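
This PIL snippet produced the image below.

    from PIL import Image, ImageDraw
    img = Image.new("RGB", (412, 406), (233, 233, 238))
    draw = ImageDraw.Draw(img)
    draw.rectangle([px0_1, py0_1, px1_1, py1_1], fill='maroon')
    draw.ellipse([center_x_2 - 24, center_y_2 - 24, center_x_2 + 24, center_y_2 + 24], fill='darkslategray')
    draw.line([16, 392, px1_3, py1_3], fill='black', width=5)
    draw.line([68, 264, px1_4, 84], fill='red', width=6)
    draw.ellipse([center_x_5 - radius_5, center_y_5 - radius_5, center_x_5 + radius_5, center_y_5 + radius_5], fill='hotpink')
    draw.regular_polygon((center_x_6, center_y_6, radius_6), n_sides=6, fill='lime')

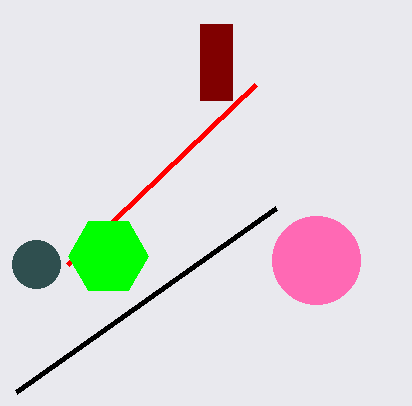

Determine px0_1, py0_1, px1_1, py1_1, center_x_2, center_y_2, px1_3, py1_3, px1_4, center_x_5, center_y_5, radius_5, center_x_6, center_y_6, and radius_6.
px0_1 = 200
py0_1 = 24
px1_1 = 232
py1_1 = 100
center_x_2 = 36
center_y_2 = 264
px1_3 = 276
py1_3 = 208
px1_4 = 256
center_x_5 = 316
center_y_5 = 260
radius_5 = 44
center_x_6 = 108
center_y_6 = 256
radius_6 = 40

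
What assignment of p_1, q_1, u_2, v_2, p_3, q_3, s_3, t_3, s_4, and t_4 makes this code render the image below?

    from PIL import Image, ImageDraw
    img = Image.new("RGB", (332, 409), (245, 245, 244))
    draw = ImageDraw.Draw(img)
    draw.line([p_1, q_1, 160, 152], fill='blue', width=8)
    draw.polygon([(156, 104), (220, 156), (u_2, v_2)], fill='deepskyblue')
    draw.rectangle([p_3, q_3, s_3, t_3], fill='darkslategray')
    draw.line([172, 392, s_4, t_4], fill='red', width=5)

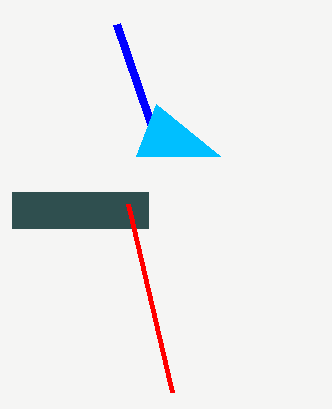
p_1 = 116; q_1 = 24; u_2 = 136; v_2 = 156; p_3 = 12; q_3 = 192; s_3 = 148; t_3 = 228; s_4 = 128; t_4 = 204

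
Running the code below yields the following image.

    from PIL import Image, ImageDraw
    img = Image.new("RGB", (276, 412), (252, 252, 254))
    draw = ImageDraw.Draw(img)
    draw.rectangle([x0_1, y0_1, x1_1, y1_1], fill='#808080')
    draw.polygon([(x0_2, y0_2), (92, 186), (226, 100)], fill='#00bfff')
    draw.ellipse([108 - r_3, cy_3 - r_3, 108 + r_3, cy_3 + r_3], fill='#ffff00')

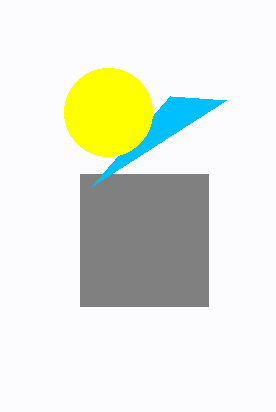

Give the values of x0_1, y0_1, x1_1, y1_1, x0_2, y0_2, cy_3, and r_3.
x0_1 = 80
y0_1 = 174
x1_1 = 208
y1_1 = 306
x0_2 = 170
y0_2 = 96
cy_3 = 112
r_3 = 44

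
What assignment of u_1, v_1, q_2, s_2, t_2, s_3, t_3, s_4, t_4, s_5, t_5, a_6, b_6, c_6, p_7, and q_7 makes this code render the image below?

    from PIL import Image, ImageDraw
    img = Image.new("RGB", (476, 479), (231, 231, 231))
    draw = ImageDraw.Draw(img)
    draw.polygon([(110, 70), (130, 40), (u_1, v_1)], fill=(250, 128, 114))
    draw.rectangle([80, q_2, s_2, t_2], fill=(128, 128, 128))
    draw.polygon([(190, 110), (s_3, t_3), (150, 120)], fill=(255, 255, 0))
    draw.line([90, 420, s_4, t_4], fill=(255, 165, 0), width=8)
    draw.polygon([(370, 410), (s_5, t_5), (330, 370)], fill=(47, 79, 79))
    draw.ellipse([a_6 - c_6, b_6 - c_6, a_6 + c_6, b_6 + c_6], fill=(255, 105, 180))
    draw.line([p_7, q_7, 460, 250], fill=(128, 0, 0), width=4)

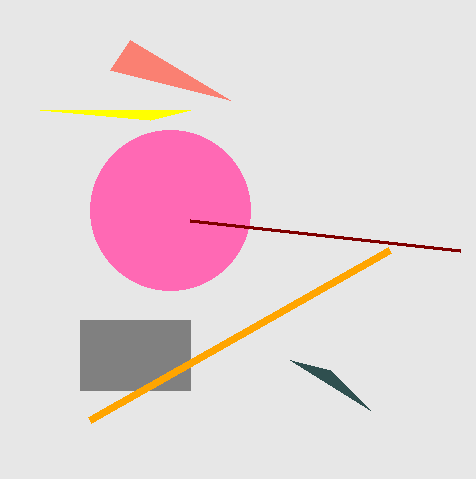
u_1 = 230; v_1 = 100; q_2 = 320; s_2 = 190; t_2 = 390; s_3 = 40; t_3 = 110; s_4 = 390; t_4 = 250; s_5 = 290; t_5 = 360; a_6 = 170; b_6 = 210; c_6 = 80; p_7 = 190; q_7 = 220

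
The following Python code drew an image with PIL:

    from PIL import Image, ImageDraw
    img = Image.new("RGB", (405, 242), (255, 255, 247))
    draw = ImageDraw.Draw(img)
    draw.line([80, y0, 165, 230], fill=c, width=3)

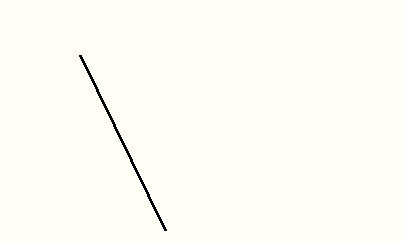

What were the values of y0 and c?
y0 = 55, c = 'black'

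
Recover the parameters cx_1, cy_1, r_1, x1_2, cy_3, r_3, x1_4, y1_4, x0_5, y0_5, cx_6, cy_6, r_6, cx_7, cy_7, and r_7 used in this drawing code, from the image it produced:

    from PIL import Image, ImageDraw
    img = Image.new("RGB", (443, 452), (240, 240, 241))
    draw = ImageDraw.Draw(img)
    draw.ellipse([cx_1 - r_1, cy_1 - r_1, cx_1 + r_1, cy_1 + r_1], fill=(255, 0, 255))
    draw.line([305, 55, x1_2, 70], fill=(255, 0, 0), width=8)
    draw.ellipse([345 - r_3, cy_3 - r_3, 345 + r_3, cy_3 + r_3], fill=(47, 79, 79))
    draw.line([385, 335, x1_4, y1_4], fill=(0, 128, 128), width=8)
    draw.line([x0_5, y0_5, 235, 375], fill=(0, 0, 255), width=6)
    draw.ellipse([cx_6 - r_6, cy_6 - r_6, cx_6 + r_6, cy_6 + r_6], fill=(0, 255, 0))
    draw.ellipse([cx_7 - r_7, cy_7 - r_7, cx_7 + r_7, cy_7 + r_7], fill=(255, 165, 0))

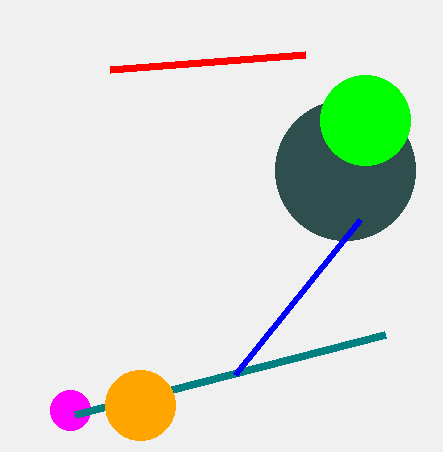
cx_1 = 70, cy_1 = 410, r_1 = 20, x1_2 = 110, cy_3 = 170, r_3 = 70, x1_4 = 75, y1_4 = 415, x0_5 = 360, y0_5 = 220, cx_6 = 365, cy_6 = 120, r_6 = 45, cx_7 = 140, cy_7 = 405, r_7 = 35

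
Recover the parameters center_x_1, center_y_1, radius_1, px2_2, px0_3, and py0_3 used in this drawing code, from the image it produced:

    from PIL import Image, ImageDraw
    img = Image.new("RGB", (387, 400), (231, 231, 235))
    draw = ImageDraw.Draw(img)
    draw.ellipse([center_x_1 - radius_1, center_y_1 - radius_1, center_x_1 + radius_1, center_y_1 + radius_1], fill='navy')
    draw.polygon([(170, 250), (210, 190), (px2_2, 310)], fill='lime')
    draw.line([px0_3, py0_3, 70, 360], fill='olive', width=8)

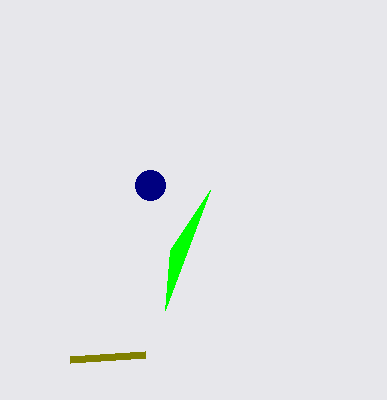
center_x_1 = 150; center_y_1 = 185; radius_1 = 15; px2_2 = 165; px0_3 = 145; py0_3 = 355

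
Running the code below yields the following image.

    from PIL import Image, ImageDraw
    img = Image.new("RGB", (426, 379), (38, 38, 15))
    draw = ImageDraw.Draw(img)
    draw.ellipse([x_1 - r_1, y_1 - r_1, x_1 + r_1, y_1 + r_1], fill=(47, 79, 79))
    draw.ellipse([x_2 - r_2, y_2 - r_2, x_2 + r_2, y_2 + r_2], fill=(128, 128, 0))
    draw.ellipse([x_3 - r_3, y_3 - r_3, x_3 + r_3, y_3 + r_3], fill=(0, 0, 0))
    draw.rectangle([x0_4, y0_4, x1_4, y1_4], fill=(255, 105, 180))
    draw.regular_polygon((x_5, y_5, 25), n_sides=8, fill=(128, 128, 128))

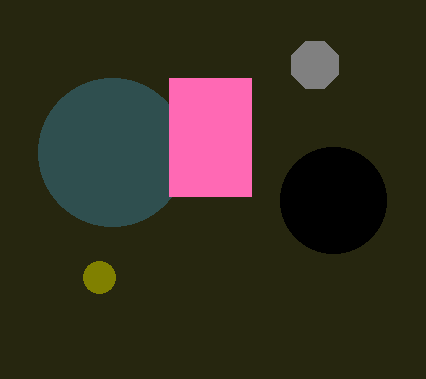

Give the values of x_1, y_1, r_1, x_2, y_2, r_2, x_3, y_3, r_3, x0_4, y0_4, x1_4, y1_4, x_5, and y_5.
x_1 = 112; y_1 = 152; r_1 = 74; x_2 = 99; y_2 = 277; r_2 = 16; x_3 = 333; y_3 = 200; r_3 = 53; x0_4 = 169; y0_4 = 78; x1_4 = 251; y1_4 = 196; x_5 = 315; y_5 = 65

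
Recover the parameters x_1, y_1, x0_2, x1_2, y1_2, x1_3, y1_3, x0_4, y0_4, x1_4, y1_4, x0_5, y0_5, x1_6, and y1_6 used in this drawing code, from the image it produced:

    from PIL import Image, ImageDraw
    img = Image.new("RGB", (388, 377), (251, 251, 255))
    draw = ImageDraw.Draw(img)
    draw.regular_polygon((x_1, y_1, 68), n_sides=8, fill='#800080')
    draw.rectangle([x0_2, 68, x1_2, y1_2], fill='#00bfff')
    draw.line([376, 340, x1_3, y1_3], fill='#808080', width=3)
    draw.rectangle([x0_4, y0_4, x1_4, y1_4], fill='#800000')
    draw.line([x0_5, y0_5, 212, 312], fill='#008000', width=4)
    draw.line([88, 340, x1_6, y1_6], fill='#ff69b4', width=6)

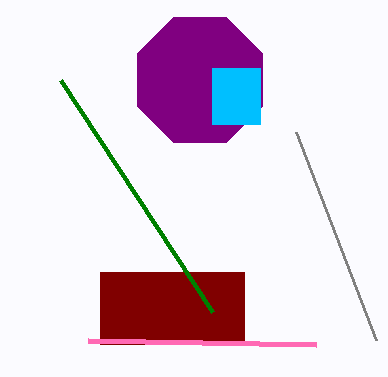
x_1 = 200, y_1 = 80, x0_2 = 212, x1_2 = 260, y1_2 = 124, x1_3 = 296, y1_3 = 132, x0_4 = 100, y0_4 = 272, x1_4 = 244, y1_4 = 344, x0_5 = 60, y0_5 = 80, x1_6 = 316, y1_6 = 344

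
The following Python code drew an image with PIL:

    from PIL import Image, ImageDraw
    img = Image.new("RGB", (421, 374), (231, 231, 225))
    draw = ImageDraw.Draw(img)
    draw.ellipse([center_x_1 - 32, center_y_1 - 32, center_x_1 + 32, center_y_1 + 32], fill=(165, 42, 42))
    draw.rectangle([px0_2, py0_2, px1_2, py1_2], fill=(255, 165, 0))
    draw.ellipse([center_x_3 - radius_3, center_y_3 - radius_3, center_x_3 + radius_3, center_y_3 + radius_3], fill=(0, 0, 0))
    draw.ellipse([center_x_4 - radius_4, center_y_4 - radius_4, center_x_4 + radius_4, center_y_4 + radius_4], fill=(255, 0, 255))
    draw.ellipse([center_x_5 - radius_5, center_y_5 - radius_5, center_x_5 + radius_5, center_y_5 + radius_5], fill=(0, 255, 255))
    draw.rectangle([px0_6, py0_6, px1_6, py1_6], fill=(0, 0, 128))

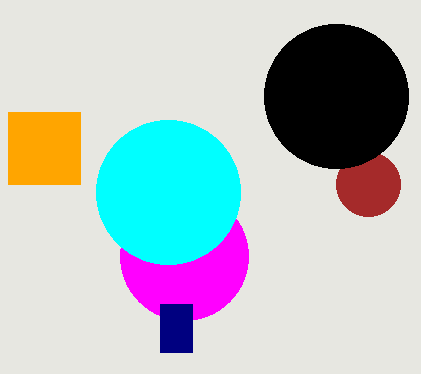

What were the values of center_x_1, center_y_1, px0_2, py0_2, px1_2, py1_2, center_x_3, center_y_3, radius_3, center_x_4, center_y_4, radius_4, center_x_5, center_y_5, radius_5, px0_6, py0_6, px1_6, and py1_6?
center_x_1 = 368, center_y_1 = 184, px0_2 = 8, py0_2 = 112, px1_2 = 80, py1_2 = 184, center_x_3 = 336, center_y_3 = 96, radius_3 = 72, center_x_4 = 184, center_y_4 = 256, radius_4 = 64, center_x_5 = 168, center_y_5 = 192, radius_5 = 72, px0_6 = 160, py0_6 = 304, px1_6 = 192, py1_6 = 352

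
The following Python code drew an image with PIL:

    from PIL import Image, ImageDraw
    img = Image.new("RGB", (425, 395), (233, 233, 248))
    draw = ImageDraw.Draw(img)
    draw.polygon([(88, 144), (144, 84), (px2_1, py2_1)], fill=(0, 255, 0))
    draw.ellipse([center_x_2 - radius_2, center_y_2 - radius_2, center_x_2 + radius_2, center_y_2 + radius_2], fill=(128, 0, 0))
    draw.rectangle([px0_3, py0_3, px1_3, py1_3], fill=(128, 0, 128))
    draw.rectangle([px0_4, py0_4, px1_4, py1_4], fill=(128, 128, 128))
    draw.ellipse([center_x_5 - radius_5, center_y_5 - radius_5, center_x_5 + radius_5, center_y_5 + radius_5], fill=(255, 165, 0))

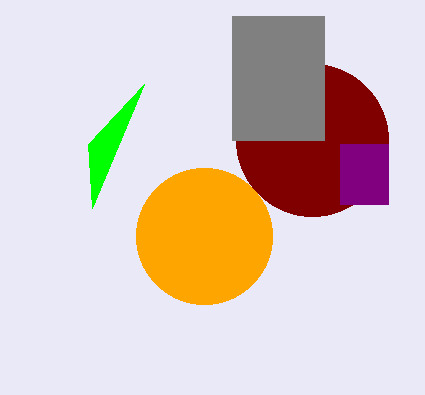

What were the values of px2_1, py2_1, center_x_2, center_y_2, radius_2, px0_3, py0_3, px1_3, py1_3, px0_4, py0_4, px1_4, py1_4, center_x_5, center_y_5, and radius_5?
px2_1 = 92
py2_1 = 208
center_x_2 = 312
center_y_2 = 140
radius_2 = 76
px0_3 = 340
py0_3 = 144
px1_3 = 388
py1_3 = 204
px0_4 = 232
py0_4 = 16
px1_4 = 324
py1_4 = 140
center_x_5 = 204
center_y_5 = 236
radius_5 = 68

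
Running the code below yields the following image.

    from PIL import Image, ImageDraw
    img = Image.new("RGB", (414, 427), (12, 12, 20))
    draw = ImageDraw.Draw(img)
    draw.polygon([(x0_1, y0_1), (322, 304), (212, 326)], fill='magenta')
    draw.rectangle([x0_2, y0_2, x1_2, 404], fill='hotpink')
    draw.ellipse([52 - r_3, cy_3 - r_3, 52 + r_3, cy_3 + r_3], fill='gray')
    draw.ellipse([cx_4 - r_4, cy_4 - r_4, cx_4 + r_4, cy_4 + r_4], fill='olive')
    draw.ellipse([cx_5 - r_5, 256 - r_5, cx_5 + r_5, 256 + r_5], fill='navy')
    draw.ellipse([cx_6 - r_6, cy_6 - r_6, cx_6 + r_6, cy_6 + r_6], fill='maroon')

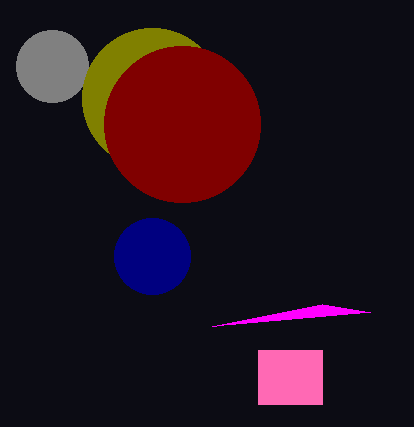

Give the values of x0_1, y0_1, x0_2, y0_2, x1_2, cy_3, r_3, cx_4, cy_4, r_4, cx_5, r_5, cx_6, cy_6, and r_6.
x0_1 = 370, y0_1 = 312, x0_2 = 258, y0_2 = 350, x1_2 = 322, cy_3 = 66, r_3 = 36, cx_4 = 152, cy_4 = 98, r_4 = 70, cx_5 = 152, r_5 = 38, cx_6 = 182, cy_6 = 124, r_6 = 78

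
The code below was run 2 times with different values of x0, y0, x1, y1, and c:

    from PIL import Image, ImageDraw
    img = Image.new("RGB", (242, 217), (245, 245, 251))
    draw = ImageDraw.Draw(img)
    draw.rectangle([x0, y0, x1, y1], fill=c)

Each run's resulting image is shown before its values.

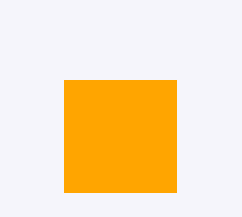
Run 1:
x0 = 64; y0 = 80; x1 = 176; y1 = 192; c = 'orange'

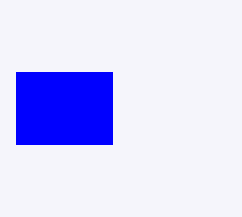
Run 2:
x0 = 16; y0 = 72; x1 = 112; y1 = 144; c = 'blue'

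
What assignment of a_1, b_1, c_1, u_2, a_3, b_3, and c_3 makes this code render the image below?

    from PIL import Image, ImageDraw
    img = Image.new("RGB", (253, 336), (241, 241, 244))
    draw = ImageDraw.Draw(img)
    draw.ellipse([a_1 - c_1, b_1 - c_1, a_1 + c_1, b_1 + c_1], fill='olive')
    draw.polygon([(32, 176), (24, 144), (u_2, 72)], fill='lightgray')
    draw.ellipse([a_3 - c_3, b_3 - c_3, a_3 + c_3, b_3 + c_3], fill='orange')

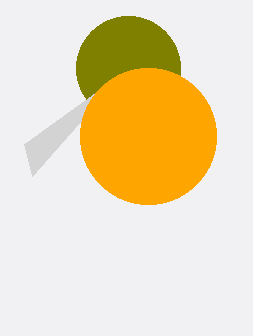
a_1 = 128; b_1 = 68; c_1 = 52; u_2 = 124; a_3 = 148; b_3 = 136; c_3 = 68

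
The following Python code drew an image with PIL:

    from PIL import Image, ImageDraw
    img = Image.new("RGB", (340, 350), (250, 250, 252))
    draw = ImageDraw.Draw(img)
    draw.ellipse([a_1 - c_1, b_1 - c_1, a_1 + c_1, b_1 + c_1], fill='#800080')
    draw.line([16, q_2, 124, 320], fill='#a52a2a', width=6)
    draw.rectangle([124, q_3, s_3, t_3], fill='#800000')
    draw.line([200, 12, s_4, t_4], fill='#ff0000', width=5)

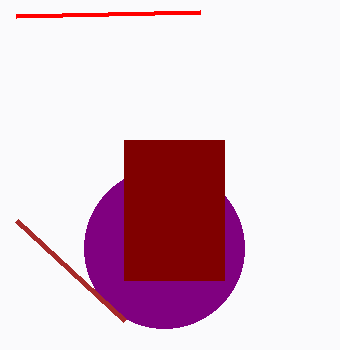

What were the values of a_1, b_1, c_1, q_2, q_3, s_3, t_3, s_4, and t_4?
a_1 = 164, b_1 = 248, c_1 = 80, q_2 = 220, q_3 = 140, s_3 = 224, t_3 = 280, s_4 = 16, t_4 = 16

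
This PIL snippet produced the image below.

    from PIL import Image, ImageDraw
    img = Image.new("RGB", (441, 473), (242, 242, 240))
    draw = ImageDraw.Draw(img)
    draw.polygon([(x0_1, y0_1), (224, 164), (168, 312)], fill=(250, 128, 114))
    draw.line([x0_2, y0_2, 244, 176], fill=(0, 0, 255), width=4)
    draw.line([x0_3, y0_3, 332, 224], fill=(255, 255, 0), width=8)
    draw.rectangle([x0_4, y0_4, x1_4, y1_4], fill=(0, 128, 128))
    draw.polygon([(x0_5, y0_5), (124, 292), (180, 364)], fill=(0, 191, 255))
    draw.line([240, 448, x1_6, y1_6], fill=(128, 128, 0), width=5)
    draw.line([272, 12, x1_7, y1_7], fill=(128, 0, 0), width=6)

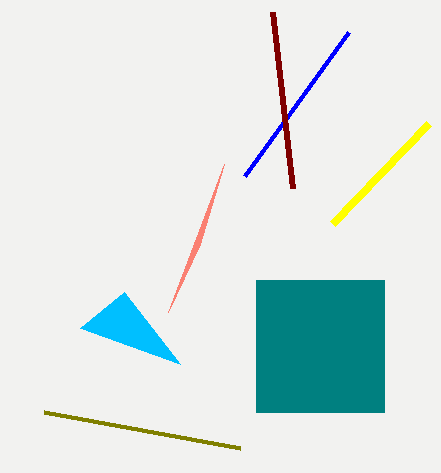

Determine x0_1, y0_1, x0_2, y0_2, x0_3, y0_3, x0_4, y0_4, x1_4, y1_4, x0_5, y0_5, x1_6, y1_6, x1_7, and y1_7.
x0_1 = 200
y0_1 = 244
x0_2 = 348
y0_2 = 32
x0_3 = 428
y0_3 = 124
x0_4 = 256
y0_4 = 280
x1_4 = 384
y1_4 = 412
x0_5 = 80
y0_5 = 328
x1_6 = 44
y1_6 = 412
x1_7 = 292
y1_7 = 188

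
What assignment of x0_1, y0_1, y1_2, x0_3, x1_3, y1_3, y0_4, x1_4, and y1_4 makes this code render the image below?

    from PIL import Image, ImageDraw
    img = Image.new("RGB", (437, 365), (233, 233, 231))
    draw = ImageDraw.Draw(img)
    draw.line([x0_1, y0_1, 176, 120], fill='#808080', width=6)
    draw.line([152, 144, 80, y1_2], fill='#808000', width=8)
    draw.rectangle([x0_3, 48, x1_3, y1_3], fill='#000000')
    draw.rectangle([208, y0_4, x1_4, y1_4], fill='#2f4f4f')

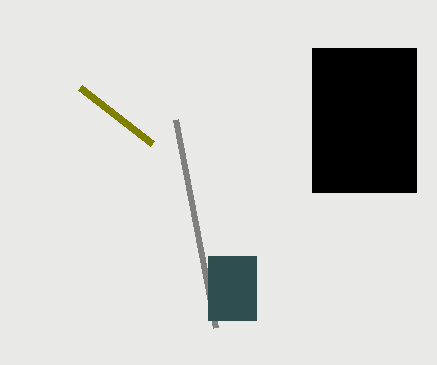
x0_1 = 216, y0_1 = 328, y1_2 = 88, x0_3 = 312, x1_3 = 416, y1_3 = 192, y0_4 = 256, x1_4 = 256, y1_4 = 320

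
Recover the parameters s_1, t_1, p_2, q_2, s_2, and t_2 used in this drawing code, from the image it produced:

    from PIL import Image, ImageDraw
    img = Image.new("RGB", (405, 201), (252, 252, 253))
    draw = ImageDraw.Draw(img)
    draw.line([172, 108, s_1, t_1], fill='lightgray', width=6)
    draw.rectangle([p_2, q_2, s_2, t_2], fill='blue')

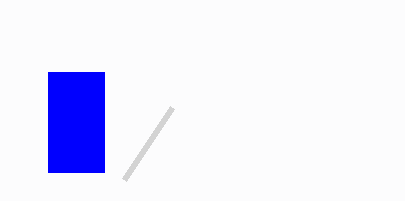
s_1 = 124, t_1 = 180, p_2 = 48, q_2 = 72, s_2 = 104, t_2 = 172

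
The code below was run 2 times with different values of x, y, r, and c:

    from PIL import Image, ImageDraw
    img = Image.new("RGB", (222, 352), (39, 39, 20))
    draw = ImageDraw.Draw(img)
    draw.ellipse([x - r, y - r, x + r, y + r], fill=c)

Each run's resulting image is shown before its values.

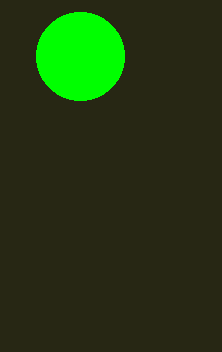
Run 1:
x = 80, y = 56, r = 44, c = 'lime'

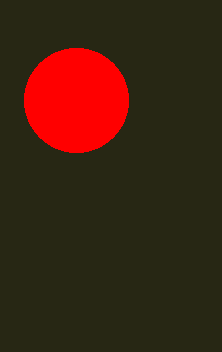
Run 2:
x = 76
y = 100
r = 52
c = 'red'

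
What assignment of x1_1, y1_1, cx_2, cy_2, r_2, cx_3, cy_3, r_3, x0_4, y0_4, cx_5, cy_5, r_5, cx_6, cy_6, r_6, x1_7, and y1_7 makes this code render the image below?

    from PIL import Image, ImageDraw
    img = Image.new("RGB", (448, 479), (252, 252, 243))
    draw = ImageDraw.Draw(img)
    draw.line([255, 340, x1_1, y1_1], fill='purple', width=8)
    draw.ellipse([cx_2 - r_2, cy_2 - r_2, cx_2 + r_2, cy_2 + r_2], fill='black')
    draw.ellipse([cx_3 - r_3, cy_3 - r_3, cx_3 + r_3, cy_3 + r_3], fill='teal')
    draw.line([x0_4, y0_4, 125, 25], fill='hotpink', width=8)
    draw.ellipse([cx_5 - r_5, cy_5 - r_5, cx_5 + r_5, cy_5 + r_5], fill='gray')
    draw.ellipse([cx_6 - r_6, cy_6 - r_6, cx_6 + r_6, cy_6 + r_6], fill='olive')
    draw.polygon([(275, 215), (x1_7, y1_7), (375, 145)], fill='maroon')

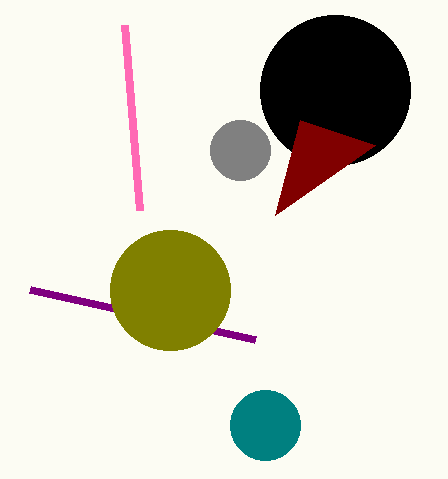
x1_1 = 30; y1_1 = 290; cx_2 = 335; cy_2 = 90; r_2 = 75; cx_3 = 265; cy_3 = 425; r_3 = 35; x0_4 = 140; y0_4 = 210; cx_5 = 240; cy_5 = 150; r_5 = 30; cx_6 = 170; cy_6 = 290; r_6 = 60; x1_7 = 300; y1_7 = 120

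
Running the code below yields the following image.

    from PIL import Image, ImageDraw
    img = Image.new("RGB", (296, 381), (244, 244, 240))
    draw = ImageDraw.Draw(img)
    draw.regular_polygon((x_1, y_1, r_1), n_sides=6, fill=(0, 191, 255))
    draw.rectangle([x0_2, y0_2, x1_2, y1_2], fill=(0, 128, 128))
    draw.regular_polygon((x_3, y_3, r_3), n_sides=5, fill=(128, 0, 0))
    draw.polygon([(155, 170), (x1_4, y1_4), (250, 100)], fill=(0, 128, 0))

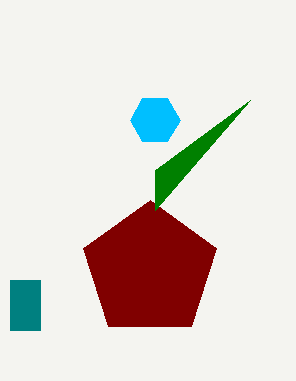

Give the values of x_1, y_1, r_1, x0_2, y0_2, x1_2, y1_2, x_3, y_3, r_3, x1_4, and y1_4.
x_1 = 155
y_1 = 120
r_1 = 25
x0_2 = 10
y0_2 = 280
x1_2 = 40
y1_2 = 330
x_3 = 150
y_3 = 270
r_3 = 70
x1_4 = 155
y1_4 = 210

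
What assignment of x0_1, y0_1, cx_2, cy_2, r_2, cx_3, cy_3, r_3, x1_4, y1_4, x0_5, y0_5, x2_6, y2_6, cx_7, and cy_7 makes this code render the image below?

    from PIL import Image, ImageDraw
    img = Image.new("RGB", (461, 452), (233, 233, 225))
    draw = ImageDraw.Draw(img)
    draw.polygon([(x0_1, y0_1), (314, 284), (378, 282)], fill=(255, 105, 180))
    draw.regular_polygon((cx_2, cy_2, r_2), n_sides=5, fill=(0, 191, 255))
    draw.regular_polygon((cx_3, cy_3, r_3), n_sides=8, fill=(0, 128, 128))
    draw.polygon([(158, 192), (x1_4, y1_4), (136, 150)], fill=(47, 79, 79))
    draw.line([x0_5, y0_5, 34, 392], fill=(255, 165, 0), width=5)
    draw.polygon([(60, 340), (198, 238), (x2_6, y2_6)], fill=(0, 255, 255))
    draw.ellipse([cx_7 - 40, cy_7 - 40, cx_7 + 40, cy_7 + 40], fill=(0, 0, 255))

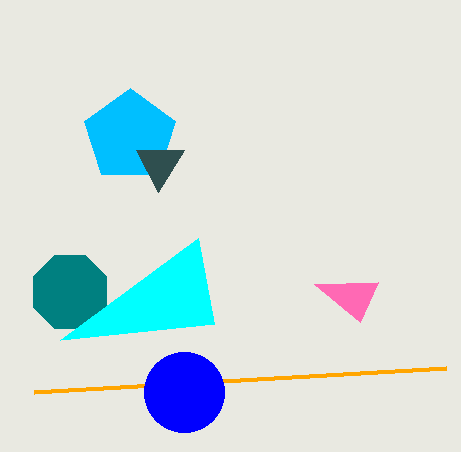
x0_1 = 360; y0_1 = 322; cx_2 = 130; cy_2 = 136; r_2 = 48; cx_3 = 70; cy_3 = 292; r_3 = 40; x1_4 = 184; y1_4 = 150; x0_5 = 446; y0_5 = 368; x2_6 = 214; y2_6 = 324; cx_7 = 184; cy_7 = 392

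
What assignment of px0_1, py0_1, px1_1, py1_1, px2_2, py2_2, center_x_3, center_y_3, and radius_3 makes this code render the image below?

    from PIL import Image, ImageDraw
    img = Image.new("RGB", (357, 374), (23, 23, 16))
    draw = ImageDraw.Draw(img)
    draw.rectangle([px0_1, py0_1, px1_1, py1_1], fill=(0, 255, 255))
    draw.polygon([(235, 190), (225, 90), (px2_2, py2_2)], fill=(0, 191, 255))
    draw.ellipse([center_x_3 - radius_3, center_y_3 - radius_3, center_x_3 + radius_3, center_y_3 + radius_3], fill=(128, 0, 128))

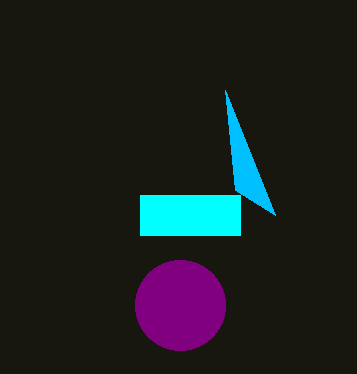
px0_1 = 140
py0_1 = 195
px1_1 = 240
py1_1 = 235
px2_2 = 275
py2_2 = 215
center_x_3 = 180
center_y_3 = 305
radius_3 = 45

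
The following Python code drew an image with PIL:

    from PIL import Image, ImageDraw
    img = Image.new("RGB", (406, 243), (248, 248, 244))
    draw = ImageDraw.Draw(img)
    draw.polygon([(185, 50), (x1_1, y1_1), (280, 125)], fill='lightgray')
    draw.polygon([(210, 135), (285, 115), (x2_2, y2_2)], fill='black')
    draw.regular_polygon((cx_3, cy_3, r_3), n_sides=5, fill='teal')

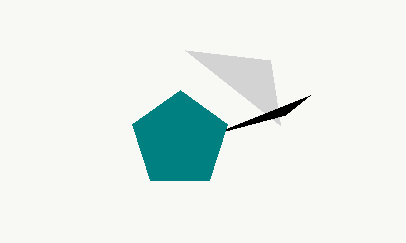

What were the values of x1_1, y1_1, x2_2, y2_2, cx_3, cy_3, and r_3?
x1_1 = 270
y1_1 = 60
x2_2 = 310
y2_2 = 95
cx_3 = 180
cy_3 = 140
r_3 = 50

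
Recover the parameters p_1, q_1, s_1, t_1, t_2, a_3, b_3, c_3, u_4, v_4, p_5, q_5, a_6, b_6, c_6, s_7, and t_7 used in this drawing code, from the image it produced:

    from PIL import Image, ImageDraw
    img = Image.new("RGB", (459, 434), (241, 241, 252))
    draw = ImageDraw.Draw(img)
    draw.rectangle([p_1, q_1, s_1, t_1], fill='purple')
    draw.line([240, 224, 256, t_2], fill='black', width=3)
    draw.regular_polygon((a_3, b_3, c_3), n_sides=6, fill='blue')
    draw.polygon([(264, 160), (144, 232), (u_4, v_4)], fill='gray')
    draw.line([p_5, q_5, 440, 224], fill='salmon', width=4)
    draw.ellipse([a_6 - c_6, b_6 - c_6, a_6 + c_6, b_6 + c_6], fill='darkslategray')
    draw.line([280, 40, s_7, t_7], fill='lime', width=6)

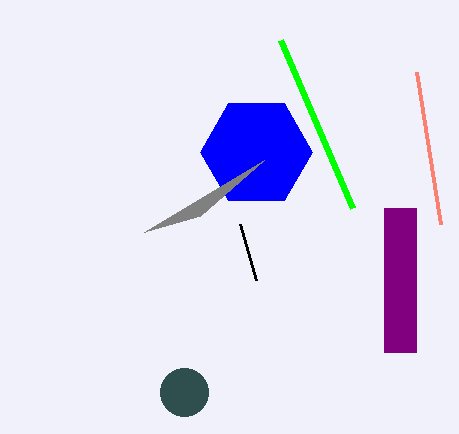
p_1 = 384; q_1 = 208; s_1 = 416; t_1 = 352; t_2 = 280; a_3 = 256; b_3 = 152; c_3 = 56; u_4 = 200; v_4 = 216; p_5 = 416; q_5 = 72; a_6 = 184; b_6 = 392; c_6 = 24; s_7 = 352; t_7 = 208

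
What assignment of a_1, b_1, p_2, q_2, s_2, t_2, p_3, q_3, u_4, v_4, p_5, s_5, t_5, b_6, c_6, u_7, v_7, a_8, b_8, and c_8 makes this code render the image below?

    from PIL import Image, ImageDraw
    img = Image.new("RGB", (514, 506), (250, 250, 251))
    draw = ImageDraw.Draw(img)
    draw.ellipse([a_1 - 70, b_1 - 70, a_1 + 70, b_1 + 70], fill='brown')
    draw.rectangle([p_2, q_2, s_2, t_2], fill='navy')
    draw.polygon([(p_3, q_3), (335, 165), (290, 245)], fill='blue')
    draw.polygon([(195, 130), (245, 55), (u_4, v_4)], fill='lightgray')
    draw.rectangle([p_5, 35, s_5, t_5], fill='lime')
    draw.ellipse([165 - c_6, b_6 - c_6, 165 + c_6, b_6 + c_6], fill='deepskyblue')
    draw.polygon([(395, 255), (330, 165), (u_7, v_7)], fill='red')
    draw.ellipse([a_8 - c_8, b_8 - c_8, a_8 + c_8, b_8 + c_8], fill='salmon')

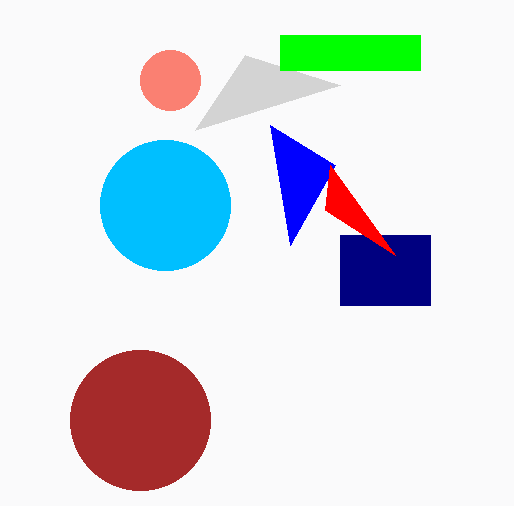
a_1 = 140, b_1 = 420, p_2 = 340, q_2 = 235, s_2 = 430, t_2 = 305, p_3 = 270, q_3 = 125, u_4 = 340, v_4 = 85, p_5 = 280, s_5 = 420, t_5 = 70, b_6 = 205, c_6 = 65, u_7 = 325, v_7 = 210, a_8 = 170, b_8 = 80, c_8 = 30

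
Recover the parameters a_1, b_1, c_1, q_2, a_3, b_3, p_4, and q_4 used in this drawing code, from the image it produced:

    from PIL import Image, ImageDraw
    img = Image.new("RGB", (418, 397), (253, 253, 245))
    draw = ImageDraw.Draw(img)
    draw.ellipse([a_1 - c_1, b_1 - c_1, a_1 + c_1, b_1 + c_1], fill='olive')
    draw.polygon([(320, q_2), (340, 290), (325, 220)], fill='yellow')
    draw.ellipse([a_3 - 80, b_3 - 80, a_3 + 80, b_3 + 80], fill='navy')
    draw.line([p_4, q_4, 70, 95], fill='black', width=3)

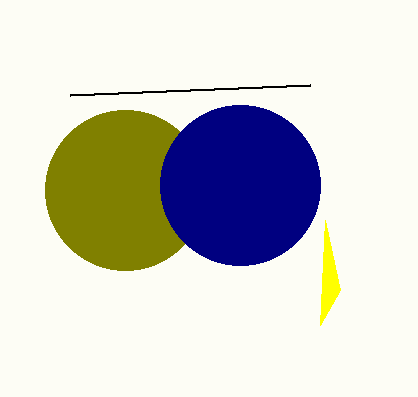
a_1 = 125; b_1 = 190; c_1 = 80; q_2 = 325; a_3 = 240; b_3 = 185; p_4 = 310; q_4 = 85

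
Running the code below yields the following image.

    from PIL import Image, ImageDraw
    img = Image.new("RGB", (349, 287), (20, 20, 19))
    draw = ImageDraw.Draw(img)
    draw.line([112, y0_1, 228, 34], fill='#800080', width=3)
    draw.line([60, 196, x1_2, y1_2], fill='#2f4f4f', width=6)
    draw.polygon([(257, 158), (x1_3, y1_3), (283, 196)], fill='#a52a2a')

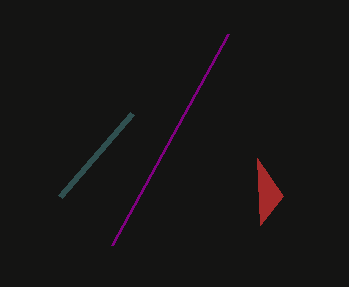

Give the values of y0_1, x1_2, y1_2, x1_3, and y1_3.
y0_1 = 245, x1_2 = 132, y1_2 = 113, x1_3 = 260, y1_3 = 225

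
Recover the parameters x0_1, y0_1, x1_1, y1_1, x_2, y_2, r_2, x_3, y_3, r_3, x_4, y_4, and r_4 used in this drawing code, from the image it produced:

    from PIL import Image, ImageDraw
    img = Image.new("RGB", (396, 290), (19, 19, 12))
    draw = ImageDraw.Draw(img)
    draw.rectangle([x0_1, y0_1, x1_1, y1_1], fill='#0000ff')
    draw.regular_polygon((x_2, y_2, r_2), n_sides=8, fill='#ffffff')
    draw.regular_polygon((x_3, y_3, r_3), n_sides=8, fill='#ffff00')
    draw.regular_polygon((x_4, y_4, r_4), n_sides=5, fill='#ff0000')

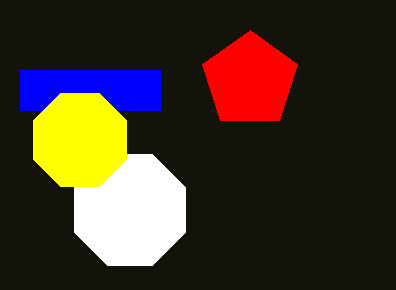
x0_1 = 20; y0_1 = 70; x1_1 = 160; y1_1 = 110; x_2 = 130; y_2 = 210; r_2 = 60; x_3 = 80; y_3 = 140; r_3 = 50; x_4 = 250; y_4 = 80; r_4 = 50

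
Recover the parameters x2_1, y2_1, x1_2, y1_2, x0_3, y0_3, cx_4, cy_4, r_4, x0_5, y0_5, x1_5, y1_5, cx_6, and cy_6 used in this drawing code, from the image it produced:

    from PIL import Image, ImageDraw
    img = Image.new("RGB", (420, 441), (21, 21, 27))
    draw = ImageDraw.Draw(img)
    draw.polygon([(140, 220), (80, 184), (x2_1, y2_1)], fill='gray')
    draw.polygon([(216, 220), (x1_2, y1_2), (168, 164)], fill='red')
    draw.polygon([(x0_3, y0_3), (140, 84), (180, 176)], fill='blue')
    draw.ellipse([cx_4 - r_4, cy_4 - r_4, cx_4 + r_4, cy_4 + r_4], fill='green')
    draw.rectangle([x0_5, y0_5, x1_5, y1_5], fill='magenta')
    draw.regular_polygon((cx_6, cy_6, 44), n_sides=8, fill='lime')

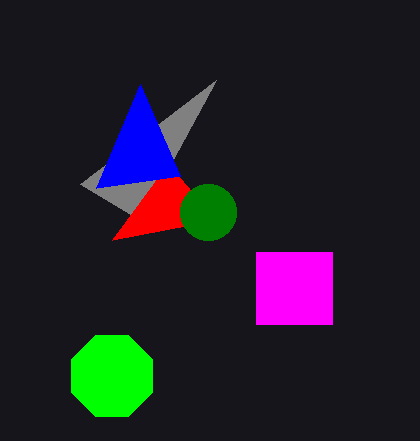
x2_1 = 216; y2_1 = 80; x1_2 = 112; y1_2 = 240; x0_3 = 96; y0_3 = 188; cx_4 = 208; cy_4 = 212; r_4 = 28; x0_5 = 256; y0_5 = 252; x1_5 = 332; y1_5 = 324; cx_6 = 112; cy_6 = 376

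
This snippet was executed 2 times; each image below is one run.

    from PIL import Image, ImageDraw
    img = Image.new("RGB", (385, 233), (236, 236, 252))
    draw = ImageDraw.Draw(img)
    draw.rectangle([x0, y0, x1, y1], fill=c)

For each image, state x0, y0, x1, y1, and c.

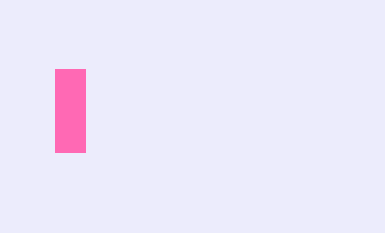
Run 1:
x0 = 55
y0 = 69
x1 = 85
y1 = 152
c = 'hotpink'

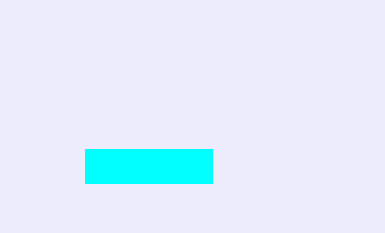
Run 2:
x0 = 85; y0 = 149; x1 = 212; y1 = 183; c = 'cyan'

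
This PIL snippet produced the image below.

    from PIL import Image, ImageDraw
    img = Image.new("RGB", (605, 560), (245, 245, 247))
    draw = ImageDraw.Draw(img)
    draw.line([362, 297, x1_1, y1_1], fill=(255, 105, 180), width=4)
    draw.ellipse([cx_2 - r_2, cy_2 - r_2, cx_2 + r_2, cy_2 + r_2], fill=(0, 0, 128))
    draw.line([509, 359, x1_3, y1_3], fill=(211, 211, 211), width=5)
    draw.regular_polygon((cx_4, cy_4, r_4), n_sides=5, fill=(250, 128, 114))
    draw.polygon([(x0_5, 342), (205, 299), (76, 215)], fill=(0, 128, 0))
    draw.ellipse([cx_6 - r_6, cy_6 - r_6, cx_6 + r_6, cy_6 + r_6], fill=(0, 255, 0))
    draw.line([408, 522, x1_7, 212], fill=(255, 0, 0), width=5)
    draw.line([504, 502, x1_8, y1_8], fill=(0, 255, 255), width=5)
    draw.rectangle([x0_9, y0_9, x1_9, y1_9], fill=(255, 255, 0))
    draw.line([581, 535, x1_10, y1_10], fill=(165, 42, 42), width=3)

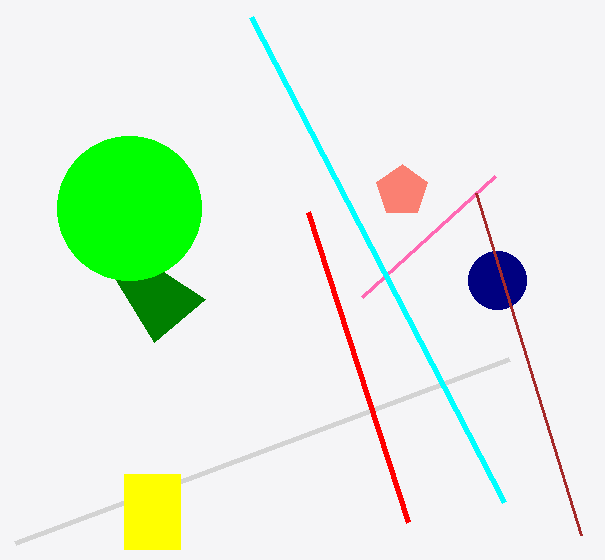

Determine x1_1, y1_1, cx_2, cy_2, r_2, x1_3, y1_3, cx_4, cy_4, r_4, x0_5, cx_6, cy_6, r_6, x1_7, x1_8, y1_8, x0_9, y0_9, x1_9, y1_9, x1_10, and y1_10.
x1_1 = 495
y1_1 = 176
cx_2 = 497
cy_2 = 280
r_2 = 29
x1_3 = 15
y1_3 = 543
cx_4 = 402
cy_4 = 191
r_4 = 27
x0_5 = 154
cx_6 = 129
cy_6 = 208
r_6 = 72
x1_7 = 308
x1_8 = 251
y1_8 = 17
x0_9 = 124
y0_9 = 474
x1_9 = 180
y1_9 = 549
x1_10 = 476
y1_10 = 193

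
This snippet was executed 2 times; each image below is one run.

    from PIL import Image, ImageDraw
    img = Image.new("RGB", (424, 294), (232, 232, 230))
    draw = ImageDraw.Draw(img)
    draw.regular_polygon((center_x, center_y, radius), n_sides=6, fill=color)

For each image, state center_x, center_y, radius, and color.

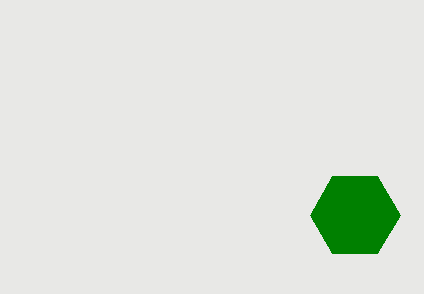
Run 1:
center_x = 355
center_y = 215
radius = 45
color = 'green'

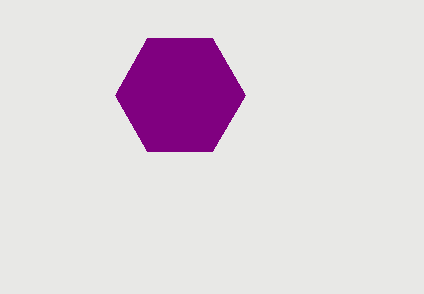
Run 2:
center_x = 180; center_y = 95; radius = 65; color = 'purple'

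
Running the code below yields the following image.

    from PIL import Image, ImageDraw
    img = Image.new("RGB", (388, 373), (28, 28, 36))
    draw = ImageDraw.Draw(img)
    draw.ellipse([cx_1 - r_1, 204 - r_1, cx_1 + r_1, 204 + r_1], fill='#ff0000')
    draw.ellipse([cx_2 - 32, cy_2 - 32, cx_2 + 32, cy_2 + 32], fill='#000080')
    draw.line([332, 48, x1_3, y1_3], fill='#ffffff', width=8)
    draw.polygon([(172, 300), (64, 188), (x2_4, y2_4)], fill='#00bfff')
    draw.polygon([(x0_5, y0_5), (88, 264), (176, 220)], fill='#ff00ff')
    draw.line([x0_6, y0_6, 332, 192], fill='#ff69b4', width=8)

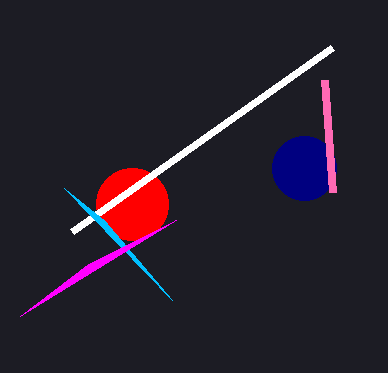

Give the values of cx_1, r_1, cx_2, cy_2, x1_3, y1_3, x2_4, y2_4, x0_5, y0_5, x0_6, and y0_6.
cx_1 = 132, r_1 = 36, cx_2 = 304, cy_2 = 168, x1_3 = 72, y1_3 = 232, x2_4 = 104, y2_4 = 220, x0_5 = 20, y0_5 = 316, x0_6 = 324, y0_6 = 80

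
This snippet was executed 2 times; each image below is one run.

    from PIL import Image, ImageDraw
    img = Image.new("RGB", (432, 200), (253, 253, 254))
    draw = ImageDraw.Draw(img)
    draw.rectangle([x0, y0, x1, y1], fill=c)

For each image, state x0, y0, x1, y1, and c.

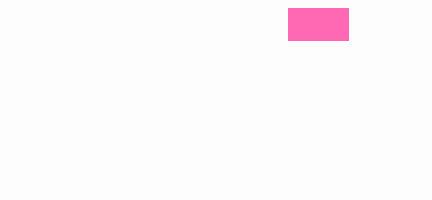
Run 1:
x0 = 288; y0 = 8; x1 = 348; y1 = 40; c = 'hotpink'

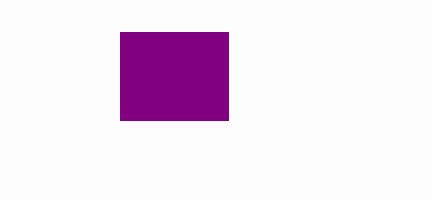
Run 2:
x0 = 120; y0 = 32; x1 = 228; y1 = 120; c = 'purple'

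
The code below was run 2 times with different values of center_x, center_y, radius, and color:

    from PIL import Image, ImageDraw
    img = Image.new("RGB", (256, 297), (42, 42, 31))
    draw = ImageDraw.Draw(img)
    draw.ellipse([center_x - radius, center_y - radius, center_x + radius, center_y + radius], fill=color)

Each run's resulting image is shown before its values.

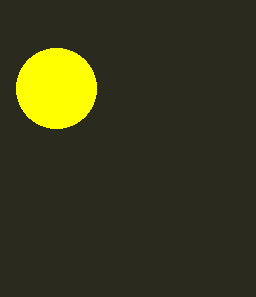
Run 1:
center_x = 56; center_y = 88; radius = 40; color = 'yellow'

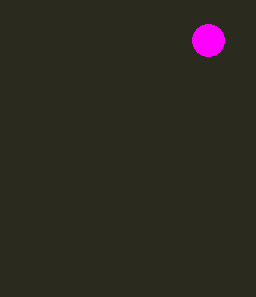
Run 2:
center_x = 208
center_y = 40
radius = 16
color = 'magenta'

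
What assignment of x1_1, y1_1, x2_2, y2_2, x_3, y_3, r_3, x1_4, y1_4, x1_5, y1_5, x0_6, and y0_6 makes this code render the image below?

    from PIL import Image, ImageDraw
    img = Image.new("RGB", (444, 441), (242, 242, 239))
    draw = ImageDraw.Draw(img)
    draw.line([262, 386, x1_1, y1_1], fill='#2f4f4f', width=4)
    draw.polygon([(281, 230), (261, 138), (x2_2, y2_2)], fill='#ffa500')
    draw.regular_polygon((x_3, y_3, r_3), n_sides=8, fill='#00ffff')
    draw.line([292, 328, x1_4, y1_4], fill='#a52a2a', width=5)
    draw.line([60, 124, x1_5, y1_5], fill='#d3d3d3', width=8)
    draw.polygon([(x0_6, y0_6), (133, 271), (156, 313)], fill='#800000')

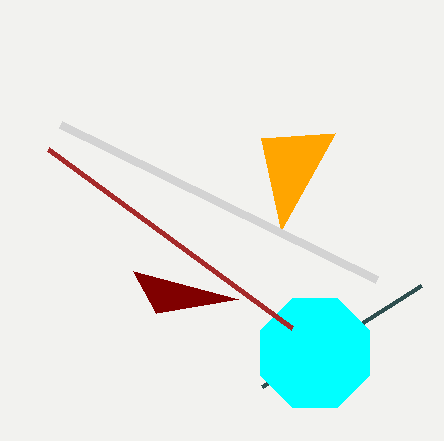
x1_1 = 421
y1_1 = 285
x2_2 = 335
y2_2 = 133
x_3 = 315
y_3 = 353
r_3 = 59
x1_4 = 48
y1_4 = 149
x1_5 = 376
y1_5 = 279
x0_6 = 238
y0_6 = 299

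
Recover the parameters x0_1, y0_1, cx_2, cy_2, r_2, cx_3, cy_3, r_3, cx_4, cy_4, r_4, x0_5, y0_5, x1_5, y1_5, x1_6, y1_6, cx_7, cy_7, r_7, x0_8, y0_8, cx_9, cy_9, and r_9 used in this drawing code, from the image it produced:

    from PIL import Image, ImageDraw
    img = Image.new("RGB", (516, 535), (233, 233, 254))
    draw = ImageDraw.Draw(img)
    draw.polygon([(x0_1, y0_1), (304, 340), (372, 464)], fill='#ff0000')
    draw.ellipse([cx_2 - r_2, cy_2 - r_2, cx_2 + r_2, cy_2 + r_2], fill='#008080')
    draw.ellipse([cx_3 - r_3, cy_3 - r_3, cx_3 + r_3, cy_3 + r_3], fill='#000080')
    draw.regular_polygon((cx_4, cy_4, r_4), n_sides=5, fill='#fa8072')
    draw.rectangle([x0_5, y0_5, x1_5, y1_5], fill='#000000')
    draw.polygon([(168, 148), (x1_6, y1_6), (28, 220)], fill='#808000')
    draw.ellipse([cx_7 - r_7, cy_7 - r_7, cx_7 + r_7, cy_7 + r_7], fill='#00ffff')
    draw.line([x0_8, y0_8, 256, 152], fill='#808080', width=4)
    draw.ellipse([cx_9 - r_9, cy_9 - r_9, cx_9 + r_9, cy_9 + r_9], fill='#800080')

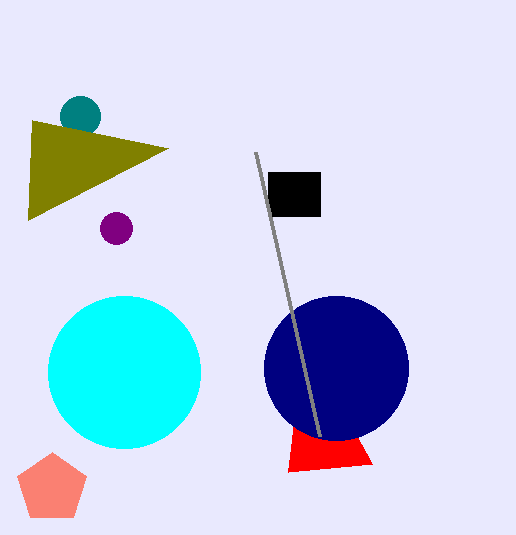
x0_1 = 288; y0_1 = 472; cx_2 = 80; cy_2 = 116; r_2 = 20; cx_3 = 336; cy_3 = 368; r_3 = 72; cx_4 = 52; cy_4 = 488; r_4 = 36; x0_5 = 268; y0_5 = 172; x1_5 = 320; y1_5 = 216; x1_6 = 32; y1_6 = 120; cx_7 = 124; cy_7 = 372; r_7 = 76; x0_8 = 320; y0_8 = 436; cx_9 = 116; cy_9 = 228; r_9 = 16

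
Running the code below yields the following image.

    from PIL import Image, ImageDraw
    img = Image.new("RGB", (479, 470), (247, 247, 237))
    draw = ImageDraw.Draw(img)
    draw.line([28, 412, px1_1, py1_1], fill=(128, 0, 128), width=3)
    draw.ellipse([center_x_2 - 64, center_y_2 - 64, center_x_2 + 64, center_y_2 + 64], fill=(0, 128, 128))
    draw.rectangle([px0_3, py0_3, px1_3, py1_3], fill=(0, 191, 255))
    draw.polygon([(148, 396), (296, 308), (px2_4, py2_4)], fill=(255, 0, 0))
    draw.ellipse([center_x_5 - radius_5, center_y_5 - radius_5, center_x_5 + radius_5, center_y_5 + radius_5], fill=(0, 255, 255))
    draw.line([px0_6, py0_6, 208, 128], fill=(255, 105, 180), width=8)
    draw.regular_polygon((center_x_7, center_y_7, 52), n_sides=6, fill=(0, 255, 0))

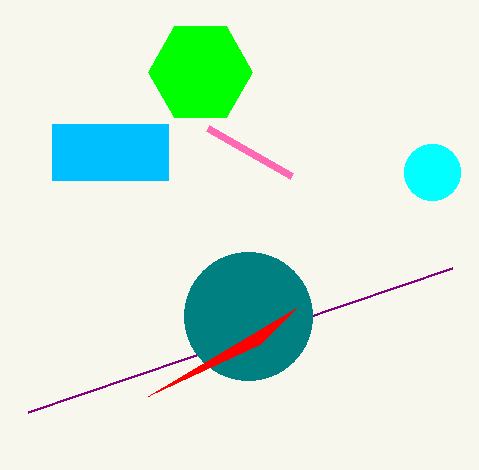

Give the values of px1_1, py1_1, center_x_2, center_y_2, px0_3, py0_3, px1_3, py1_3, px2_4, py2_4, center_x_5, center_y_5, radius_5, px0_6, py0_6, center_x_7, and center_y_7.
px1_1 = 452, py1_1 = 268, center_x_2 = 248, center_y_2 = 316, px0_3 = 52, py0_3 = 124, px1_3 = 168, py1_3 = 180, px2_4 = 260, py2_4 = 344, center_x_5 = 432, center_y_5 = 172, radius_5 = 28, px0_6 = 292, py0_6 = 176, center_x_7 = 200, center_y_7 = 72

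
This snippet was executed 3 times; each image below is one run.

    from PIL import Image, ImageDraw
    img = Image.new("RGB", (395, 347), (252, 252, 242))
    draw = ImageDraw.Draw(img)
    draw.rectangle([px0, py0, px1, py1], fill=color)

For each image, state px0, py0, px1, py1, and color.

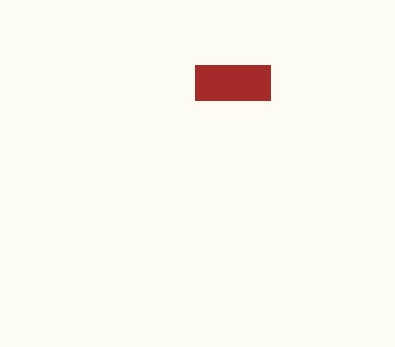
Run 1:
px0 = 195
py0 = 65
px1 = 270
py1 = 100
color = 'brown'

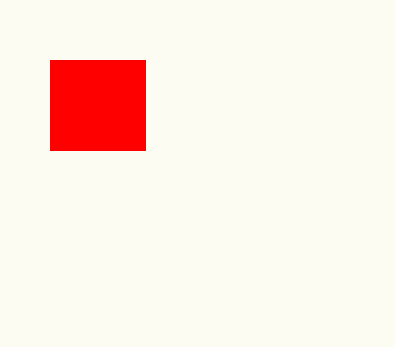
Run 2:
px0 = 50, py0 = 60, px1 = 145, py1 = 150, color = 'red'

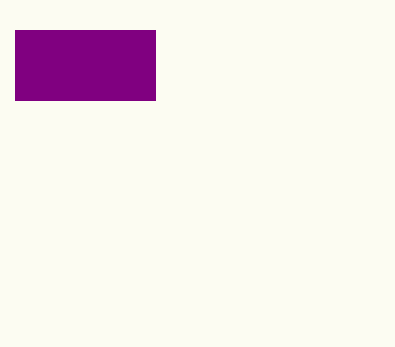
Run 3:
px0 = 15, py0 = 30, px1 = 155, py1 = 100, color = 'purple'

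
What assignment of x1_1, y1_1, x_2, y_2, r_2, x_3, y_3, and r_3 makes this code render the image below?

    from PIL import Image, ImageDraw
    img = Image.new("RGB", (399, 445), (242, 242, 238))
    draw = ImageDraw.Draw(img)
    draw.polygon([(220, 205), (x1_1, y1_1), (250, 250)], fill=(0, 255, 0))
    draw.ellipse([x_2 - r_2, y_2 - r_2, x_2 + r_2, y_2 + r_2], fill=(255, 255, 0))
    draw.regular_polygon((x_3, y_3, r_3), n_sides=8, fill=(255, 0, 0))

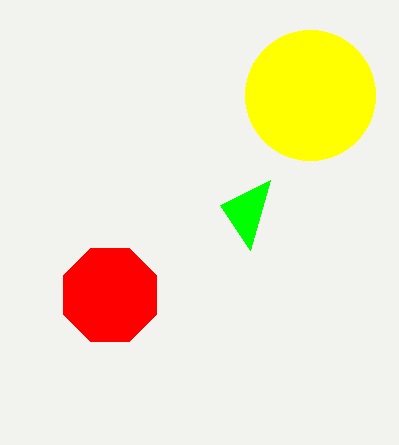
x1_1 = 270
y1_1 = 180
x_2 = 310
y_2 = 95
r_2 = 65
x_3 = 110
y_3 = 295
r_3 = 50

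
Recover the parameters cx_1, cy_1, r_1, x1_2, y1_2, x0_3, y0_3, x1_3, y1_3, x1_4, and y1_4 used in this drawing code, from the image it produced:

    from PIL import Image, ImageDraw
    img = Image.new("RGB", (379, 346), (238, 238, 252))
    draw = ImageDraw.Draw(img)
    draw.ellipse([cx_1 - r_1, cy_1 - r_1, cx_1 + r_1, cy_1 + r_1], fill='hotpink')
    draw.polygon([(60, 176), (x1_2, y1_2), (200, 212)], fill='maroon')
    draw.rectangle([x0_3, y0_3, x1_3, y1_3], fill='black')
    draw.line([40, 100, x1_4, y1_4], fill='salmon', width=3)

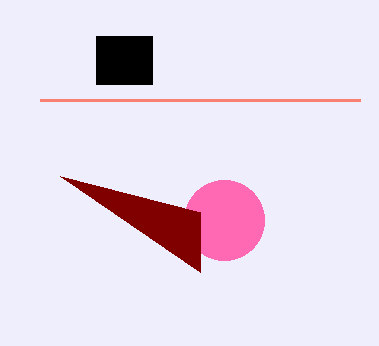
cx_1 = 224; cy_1 = 220; r_1 = 40; x1_2 = 200; y1_2 = 272; x0_3 = 96; y0_3 = 36; x1_3 = 152; y1_3 = 84; x1_4 = 360; y1_4 = 100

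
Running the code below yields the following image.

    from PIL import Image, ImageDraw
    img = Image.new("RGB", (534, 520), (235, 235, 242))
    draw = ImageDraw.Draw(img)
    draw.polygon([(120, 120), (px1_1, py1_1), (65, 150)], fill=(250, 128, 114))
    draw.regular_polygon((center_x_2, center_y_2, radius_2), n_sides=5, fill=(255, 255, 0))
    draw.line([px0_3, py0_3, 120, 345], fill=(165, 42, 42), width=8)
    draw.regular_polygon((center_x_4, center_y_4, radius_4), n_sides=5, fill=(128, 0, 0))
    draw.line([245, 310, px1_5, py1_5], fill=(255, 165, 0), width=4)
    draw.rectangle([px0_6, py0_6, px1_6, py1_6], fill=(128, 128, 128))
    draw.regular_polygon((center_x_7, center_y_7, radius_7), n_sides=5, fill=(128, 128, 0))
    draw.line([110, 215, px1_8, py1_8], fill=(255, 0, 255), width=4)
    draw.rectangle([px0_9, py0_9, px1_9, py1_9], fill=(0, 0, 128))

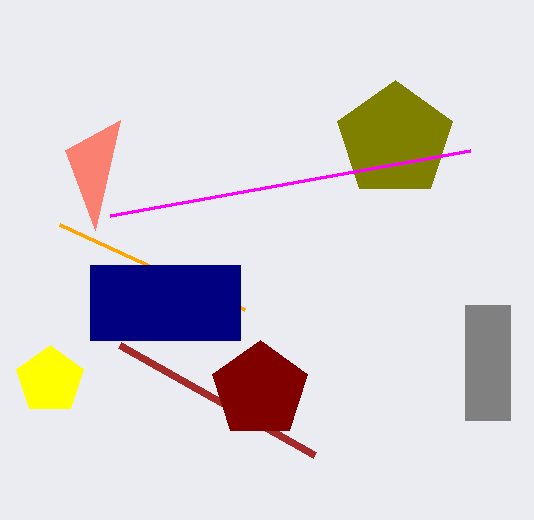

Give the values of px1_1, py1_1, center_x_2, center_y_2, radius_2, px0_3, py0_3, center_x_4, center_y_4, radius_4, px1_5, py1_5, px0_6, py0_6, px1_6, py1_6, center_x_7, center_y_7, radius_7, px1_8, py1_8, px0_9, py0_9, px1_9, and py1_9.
px1_1 = 95
py1_1 = 230
center_x_2 = 50
center_y_2 = 380
radius_2 = 35
px0_3 = 315
py0_3 = 455
center_x_4 = 260
center_y_4 = 390
radius_4 = 50
px1_5 = 60
py1_5 = 225
px0_6 = 465
py0_6 = 305
px1_6 = 510
py1_6 = 420
center_x_7 = 395
center_y_7 = 140
radius_7 = 60
px1_8 = 470
py1_8 = 150
px0_9 = 90
py0_9 = 265
px1_9 = 240
py1_9 = 340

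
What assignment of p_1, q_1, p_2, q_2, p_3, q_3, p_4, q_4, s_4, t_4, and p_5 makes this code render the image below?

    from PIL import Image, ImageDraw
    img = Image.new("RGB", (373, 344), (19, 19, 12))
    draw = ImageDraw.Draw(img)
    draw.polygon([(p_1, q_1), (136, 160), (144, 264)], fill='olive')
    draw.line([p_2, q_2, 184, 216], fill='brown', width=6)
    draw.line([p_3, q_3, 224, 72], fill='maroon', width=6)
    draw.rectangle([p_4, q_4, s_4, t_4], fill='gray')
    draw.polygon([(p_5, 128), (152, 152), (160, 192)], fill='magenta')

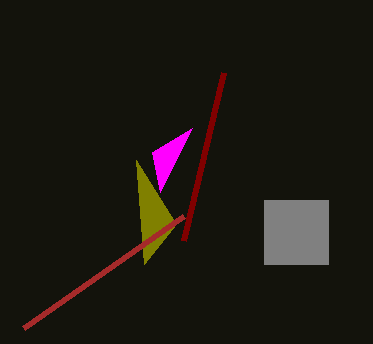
p_1 = 176; q_1 = 224; p_2 = 24; q_2 = 328; p_3 = 184; q_3 = 240; p_4 = 264; q_4 = 200; s_4 = 328; t_4 = 264; p_5 = 192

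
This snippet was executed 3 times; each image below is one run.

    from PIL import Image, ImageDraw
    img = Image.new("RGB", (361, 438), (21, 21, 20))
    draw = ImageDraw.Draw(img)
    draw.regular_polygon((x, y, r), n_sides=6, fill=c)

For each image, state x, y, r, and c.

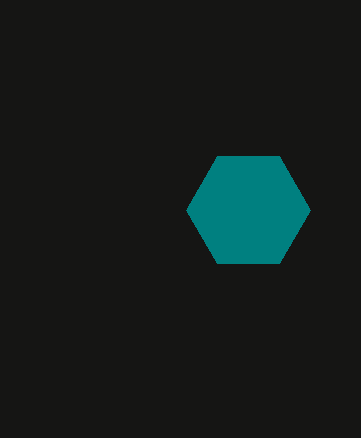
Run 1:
x = 248
y = 210
r = 62
c = 'teal'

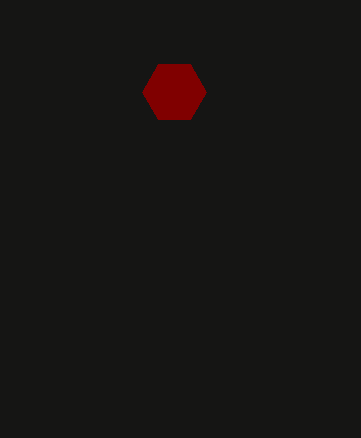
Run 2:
x = 174
y = 92
r = 32
c = 'maroon'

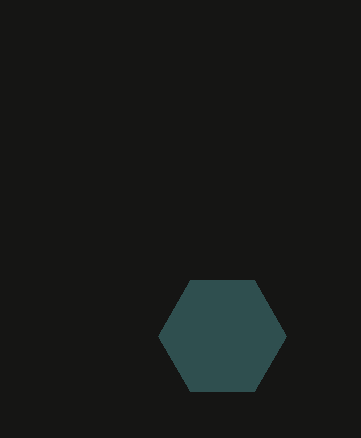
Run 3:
x = 222; y = 336; r = 64; c = 'darkslategray'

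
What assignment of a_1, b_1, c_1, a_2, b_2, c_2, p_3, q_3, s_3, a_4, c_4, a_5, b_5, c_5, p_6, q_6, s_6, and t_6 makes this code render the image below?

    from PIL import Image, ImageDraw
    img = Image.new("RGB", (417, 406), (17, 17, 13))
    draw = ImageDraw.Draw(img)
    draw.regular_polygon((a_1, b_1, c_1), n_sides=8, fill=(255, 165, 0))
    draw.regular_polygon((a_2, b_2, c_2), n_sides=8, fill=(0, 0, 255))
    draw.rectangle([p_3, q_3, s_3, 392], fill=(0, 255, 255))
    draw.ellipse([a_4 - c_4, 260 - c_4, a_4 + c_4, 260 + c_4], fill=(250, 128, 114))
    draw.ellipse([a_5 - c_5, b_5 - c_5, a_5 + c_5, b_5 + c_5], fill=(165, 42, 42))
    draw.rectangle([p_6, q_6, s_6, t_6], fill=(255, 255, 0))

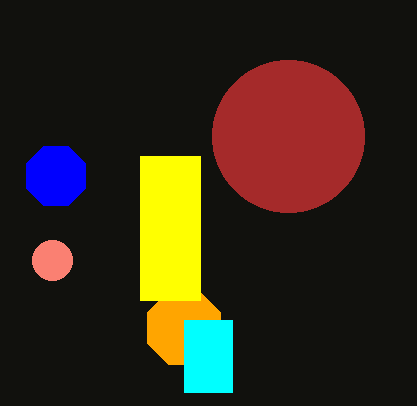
a_1 = 184; b_1 = 328; c_1 = 40; a_2 = 56; b_2 = 176; c_2 = 32; p_3 = 184; q_3 = 320; s_3 = 232; a_4 = 52; c_4 = 20; a_5 = 288; b_5 = 136; c_5 = 76; p_6 = 140; q_6 = 156; s_6 = 200; t_6 = 300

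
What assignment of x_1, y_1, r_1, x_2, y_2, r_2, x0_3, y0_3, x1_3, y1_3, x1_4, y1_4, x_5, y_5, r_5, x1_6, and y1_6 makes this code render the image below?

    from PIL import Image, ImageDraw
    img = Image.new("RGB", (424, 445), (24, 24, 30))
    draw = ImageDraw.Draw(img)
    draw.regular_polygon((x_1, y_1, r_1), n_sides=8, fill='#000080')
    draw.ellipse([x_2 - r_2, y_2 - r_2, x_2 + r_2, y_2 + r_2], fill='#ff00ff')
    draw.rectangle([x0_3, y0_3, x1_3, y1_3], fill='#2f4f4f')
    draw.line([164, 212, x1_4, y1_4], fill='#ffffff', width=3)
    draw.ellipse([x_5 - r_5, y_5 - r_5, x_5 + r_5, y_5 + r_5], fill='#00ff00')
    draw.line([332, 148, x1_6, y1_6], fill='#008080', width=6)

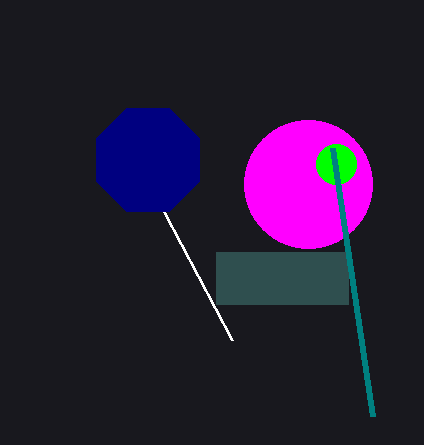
x_1 = 148, y_1 = 160, r_1 = 56, x_2 = 308, y_2 = 184, r_2 = 64, x0_3 = 216, y0_3 = 252, x1_3 = 348, y1_3 = 304, x1_4 = 232, y1_4 = 340, x_5 = 336, y_5 = 164, r_5 = 20, x1_6 = 372, y1_6 = 416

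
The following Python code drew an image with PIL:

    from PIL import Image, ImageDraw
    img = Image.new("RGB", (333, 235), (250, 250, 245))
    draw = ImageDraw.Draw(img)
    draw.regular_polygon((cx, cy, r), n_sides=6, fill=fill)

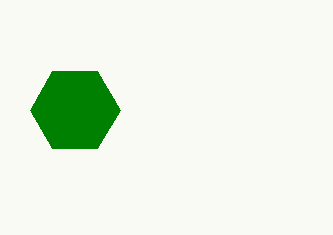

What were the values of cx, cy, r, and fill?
cx = 75; cy = 110; r = 45; fill = 'green'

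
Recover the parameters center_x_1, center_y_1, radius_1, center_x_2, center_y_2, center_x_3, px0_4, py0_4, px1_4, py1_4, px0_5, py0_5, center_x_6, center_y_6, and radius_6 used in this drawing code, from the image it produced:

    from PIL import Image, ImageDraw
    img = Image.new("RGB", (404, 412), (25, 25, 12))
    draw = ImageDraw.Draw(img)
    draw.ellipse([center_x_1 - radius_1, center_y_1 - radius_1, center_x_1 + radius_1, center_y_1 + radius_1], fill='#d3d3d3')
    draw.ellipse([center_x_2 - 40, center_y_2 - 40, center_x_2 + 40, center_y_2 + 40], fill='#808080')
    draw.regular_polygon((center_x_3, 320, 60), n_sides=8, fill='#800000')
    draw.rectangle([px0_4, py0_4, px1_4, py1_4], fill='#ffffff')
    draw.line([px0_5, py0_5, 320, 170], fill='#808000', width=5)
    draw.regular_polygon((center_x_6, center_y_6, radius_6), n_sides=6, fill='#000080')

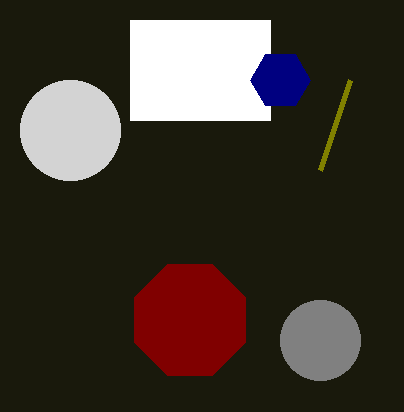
center_x_1 = 70; center_y_1 = 130; radius_1 = 50; center_x_2 = 320; center_y_2 = 340; center_x_3 = 190; px0_4 = 130; py0_4 = 20; px1_4 = 270; py1_4 = 120; px0_5 = 350; py0_5 = 80; center_x_6 = 280; center_y_6 = 80; radius_6 = 30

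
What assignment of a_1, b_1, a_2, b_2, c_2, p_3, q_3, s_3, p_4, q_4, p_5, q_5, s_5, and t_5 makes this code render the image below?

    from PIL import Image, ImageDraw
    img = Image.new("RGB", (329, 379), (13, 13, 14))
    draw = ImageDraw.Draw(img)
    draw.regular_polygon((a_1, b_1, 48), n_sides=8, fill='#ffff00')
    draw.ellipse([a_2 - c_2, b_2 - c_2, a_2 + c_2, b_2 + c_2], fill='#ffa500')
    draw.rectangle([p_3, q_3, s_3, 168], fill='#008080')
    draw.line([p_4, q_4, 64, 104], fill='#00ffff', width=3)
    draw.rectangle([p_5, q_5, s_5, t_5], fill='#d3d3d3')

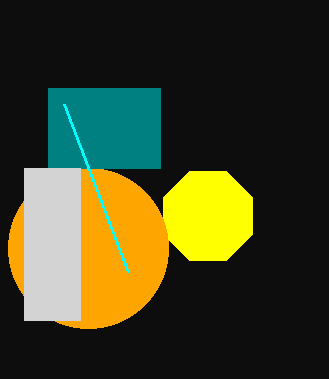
a_1 = 208
b_1 = 216
a_2 = 88
b_2 = 248
c_2 = 80
p_3 = 48
q_3 = 88
s_3 = 160
p_4 = 128
q_4 = 272
p_5 = 24
q_5 = 168
s_5 = 80
t_5 = 320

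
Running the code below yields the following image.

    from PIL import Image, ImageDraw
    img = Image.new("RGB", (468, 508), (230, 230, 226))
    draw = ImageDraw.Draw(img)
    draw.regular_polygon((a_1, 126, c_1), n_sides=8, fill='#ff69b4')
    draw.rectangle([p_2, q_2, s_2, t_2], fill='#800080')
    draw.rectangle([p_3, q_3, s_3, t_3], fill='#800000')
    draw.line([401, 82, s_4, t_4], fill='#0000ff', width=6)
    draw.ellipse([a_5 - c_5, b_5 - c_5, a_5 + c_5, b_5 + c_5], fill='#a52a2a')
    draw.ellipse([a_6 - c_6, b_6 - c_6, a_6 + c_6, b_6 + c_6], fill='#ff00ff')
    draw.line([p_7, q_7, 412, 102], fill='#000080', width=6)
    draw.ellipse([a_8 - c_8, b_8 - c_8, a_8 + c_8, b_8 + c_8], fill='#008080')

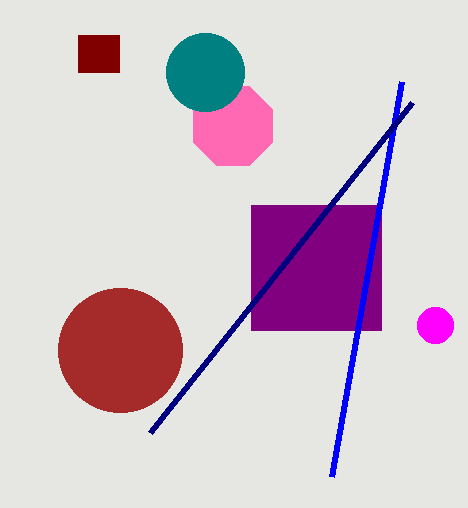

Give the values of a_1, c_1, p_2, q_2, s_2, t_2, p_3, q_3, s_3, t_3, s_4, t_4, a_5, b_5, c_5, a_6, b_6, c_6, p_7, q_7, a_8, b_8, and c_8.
a_1 = 233
c_1 = 43
p_2 = 251
q_2 = 205
s_2 = 381
t_2 = 330
p_3 = 78
q_3 = 35
s_3 = 119
t_3 = 72
s_4 = 331
t_4 = 477
a_5 = 120
b_5 = 350
c_5 = 62
a_6 = 435
b_6 = 325
c_6 = 18
p_7 = 150
q_7 = 432
a_8 = 205
b_8 = 72
c_8 = 39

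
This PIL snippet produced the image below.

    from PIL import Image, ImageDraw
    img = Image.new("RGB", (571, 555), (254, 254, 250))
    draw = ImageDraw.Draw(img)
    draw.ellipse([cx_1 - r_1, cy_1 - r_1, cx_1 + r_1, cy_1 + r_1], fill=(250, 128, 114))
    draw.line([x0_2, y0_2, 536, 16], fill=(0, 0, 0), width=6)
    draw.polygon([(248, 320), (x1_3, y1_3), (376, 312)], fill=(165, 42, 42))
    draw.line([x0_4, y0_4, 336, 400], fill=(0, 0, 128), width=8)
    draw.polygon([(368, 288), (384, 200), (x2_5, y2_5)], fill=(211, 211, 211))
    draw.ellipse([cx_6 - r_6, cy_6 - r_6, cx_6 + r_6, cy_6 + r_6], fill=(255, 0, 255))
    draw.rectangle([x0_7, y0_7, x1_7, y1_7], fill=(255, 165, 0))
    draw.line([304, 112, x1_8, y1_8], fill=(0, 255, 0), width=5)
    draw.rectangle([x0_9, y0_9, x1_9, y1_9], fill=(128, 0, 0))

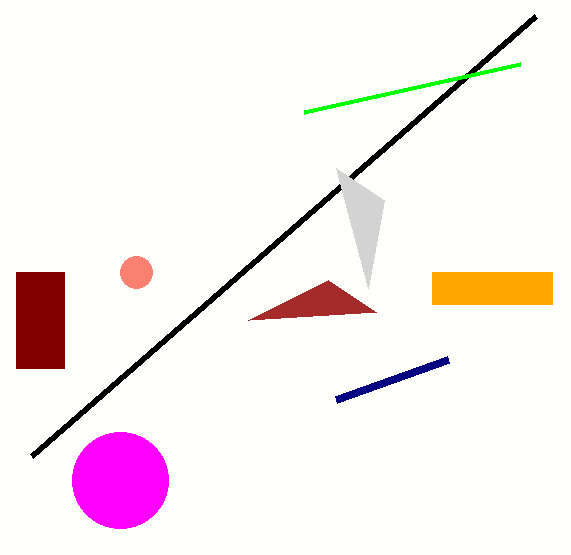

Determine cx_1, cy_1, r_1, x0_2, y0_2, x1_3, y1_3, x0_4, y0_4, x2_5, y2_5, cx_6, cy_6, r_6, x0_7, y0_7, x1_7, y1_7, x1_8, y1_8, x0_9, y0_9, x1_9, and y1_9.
cx_1 = 136
cy_1 = 272
r_1 = 16
x0_2 = 32
y0_2 = 456
x1_3 = 328
y1_3 = 280
x0_4 = 448
y0_4 = 360
x2_5 = 336
y2_5 = 168
cx_6 = 120
cy_6 = 480
r_6 = 48
x0_7 = 432
y0_7 = 272
x1_7 = 552
y1_7 = 304
x1_8 = 520
y1_8 = 64
x0_9 = 16
y0_9 = 272
x1_9 = 64
y1_9 = 368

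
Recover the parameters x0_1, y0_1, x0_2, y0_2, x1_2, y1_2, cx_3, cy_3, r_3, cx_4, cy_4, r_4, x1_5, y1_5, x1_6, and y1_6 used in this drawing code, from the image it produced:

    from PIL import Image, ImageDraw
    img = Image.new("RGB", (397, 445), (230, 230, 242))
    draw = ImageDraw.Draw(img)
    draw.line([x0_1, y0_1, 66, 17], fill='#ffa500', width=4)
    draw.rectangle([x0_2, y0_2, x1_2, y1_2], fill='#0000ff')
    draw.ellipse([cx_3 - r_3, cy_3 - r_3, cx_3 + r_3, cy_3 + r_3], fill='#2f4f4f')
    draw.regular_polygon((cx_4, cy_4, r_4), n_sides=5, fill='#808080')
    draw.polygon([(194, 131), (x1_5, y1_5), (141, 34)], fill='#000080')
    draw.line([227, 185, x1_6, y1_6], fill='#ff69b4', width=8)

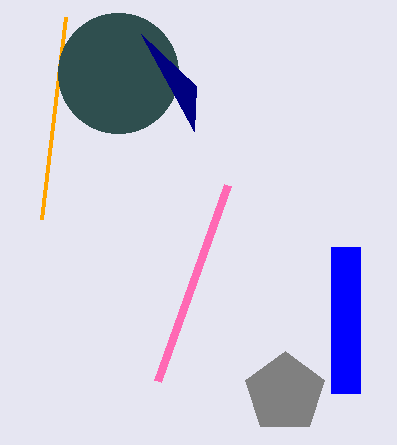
x0_1 = 42; y0_1 = 219; x0_2 = 331; y0_2 = 247; x1_2 = 360; y1_2 = 393; cx_3 = 118; cy_3 = 73; r_3 = 60; cx_4 = 285; cy_4 = 393; r_4 = 42; x1_5 = 196; y1_5 = 86; x1_6 = 157; y1_6 = 381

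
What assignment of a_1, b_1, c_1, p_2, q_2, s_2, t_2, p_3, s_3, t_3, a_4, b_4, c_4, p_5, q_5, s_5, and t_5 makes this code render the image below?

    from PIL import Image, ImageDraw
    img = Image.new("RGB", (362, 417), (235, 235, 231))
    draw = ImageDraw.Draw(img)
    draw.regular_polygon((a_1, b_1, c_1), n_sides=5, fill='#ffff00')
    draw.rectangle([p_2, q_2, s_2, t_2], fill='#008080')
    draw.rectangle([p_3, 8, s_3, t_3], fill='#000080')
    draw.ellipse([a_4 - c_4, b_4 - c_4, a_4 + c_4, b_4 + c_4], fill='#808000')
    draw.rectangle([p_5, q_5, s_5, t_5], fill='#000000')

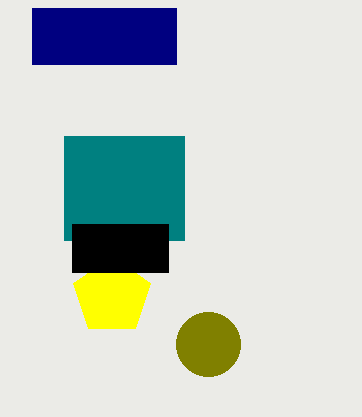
a_1 = 112
b_1 = 296
c_1 = 40
p_2 = 64
q_2 = 136
s_2 = 184
t_2 = 240
p_3 = 32
s_3 = 176
t_3 = 64
a_4 = 208
b_4 = 344
c_4 = 32
p_5 = 72
q_5 = 224
s_5 = 168
t_5 = 272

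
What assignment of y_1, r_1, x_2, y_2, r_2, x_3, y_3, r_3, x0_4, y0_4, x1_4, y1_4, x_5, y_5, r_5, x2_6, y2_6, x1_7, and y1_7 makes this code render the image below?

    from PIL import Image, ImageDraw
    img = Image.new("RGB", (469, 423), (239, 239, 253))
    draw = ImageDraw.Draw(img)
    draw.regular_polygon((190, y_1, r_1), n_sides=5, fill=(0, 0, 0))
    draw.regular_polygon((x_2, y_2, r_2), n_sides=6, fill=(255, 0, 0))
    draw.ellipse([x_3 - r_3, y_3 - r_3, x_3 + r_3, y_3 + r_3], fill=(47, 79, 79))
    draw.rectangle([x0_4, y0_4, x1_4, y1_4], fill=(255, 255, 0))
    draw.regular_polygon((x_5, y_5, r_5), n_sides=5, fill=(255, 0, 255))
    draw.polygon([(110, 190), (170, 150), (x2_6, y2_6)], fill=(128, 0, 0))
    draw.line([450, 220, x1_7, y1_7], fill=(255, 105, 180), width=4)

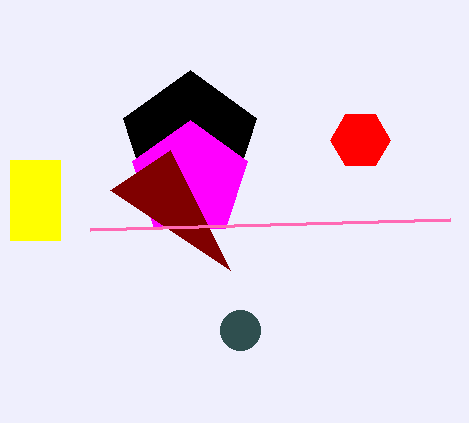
y_1 = 140; r_1 = 70; x_2 = 360; y_2 = 140; r_2 = 30; x_3 = 240; y_3 = 330; r_3 = 20; x0_4 = 10; y0_4 = 160; x1_4 = 60; y1_4 = 240; x_5 = 190; y_5 = 180; r_5 = 60; x2_6 = 230; y2_6 = 270; x1_7 = 90; y1_7 = 230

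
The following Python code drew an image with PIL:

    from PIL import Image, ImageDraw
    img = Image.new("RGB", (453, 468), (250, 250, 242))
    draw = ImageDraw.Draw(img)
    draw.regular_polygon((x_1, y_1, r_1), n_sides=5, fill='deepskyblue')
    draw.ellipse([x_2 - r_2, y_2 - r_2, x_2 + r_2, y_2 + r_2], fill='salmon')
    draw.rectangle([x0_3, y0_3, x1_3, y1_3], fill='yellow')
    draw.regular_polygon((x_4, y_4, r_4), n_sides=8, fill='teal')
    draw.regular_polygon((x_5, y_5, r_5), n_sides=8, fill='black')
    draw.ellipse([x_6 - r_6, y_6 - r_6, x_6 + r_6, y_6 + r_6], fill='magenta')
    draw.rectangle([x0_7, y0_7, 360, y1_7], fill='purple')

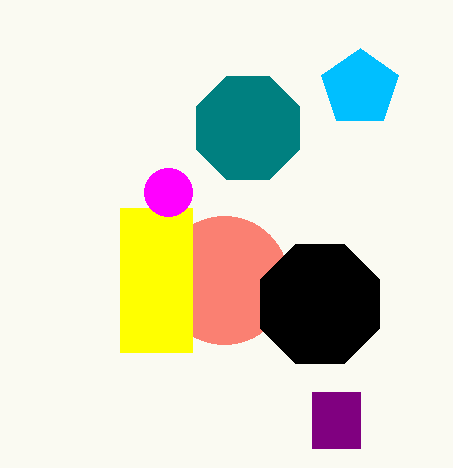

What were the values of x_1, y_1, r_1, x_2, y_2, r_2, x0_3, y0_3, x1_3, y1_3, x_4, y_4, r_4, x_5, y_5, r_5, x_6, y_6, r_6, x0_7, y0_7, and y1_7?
x_1 = 360; y_1 = 88; r_1 = 40; x_2 = 224; y_2 = 280; r_2 = 64; x0_3 = 120; y0_3 = 208; x1_3 = 192; y1_3 = 352; x_4 = 248; y_4 = 128; r_4 = 56; x_5 = 320; y_5 = 304; r_5 = 64; x_6 = 168; y_6 = 192; r_6 = 24; x0_7 = 312; y0_7 = 392; y1_7 = 448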